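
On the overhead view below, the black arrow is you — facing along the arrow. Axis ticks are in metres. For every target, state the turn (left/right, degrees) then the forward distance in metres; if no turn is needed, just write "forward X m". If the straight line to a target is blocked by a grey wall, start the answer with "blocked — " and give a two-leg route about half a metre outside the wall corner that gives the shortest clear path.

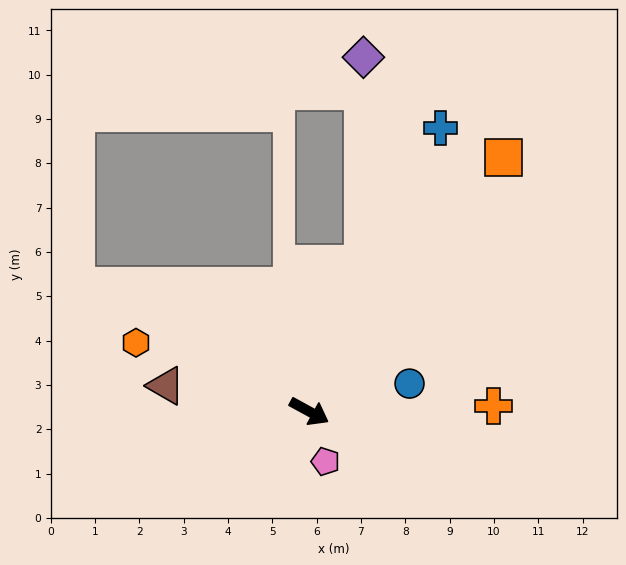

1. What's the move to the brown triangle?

turn right 162°, forward 3.3 m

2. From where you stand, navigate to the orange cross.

turn left 30°, forward 4.2 m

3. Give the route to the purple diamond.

blocked — turn left 99°, forward 3.5 m, then turn left 20°, forward 4.7 m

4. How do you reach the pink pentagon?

turn right 43°, forward 1.2 m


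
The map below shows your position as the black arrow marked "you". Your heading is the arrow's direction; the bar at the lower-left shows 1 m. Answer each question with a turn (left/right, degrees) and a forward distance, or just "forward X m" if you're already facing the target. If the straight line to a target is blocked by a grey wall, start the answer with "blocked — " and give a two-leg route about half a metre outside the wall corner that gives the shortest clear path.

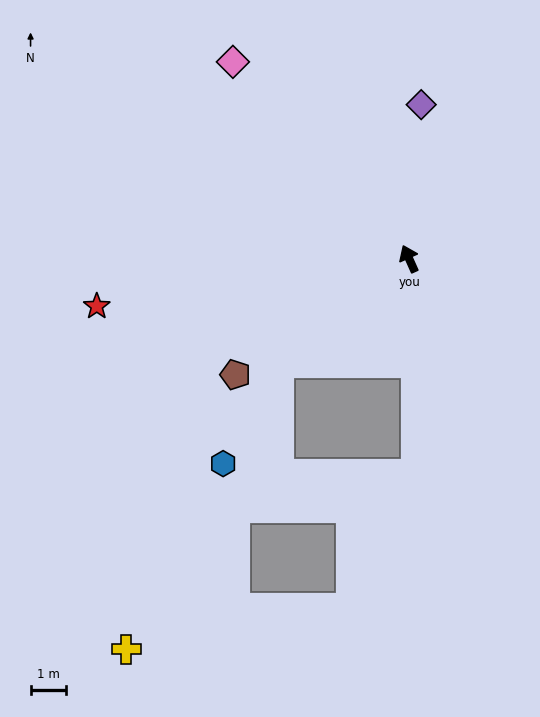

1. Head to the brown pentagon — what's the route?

turn left 100°, forward 6.0 m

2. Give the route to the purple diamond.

turn right 29°, forward 4.4 m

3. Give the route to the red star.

turn left 75°, forward 9.0 m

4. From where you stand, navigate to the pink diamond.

turn left 18°, forward 7.5 m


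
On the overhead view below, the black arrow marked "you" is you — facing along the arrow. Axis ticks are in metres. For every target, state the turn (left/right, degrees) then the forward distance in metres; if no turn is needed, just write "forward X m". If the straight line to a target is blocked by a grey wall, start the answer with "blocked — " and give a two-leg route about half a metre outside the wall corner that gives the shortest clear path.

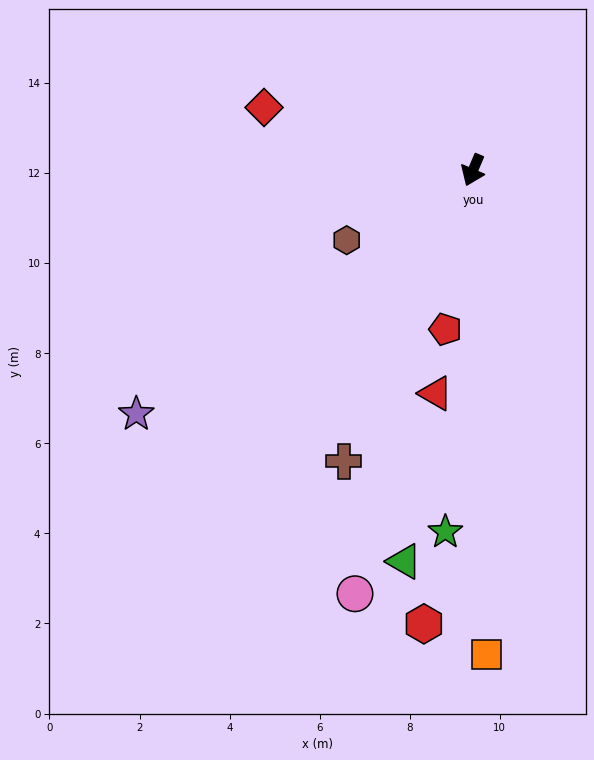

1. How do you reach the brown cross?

forward 7.1 m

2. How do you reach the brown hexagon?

turn right 38°, forward 3.2 m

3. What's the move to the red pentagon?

turn left 13°, forward 3.6 m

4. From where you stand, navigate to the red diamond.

turn right 84°, forward 4.8 m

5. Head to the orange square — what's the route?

turn left 25°, forward 10.8 m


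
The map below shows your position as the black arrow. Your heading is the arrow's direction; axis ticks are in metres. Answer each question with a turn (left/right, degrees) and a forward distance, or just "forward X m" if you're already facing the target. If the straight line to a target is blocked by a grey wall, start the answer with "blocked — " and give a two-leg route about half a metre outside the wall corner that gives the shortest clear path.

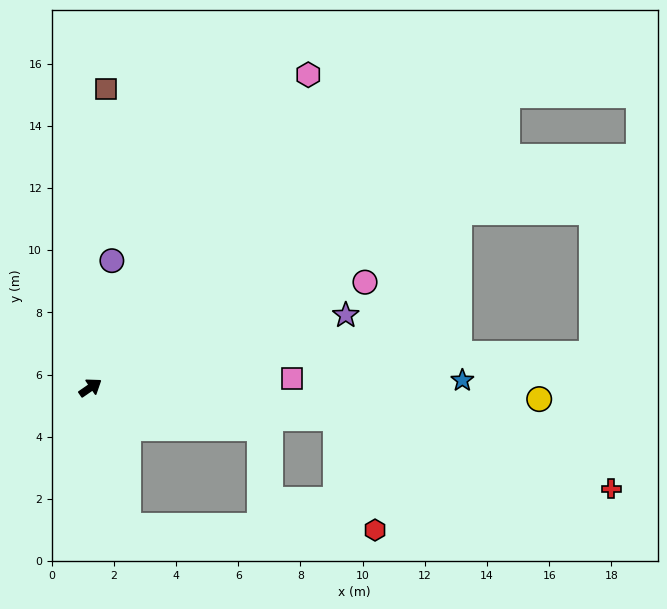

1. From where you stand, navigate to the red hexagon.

blocked — turn right 109°, forward 4.6 m, then turn left 73°, forward 7.9 m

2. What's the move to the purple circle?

turn left 46°, forward 4.1 m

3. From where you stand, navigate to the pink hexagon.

turn left 21°, forward 12.3 m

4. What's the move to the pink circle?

turn right 14°, forward 9.5 m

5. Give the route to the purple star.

turn right 19°, forward 8.5 m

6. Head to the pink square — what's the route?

turn right 32°, forward 6.5 m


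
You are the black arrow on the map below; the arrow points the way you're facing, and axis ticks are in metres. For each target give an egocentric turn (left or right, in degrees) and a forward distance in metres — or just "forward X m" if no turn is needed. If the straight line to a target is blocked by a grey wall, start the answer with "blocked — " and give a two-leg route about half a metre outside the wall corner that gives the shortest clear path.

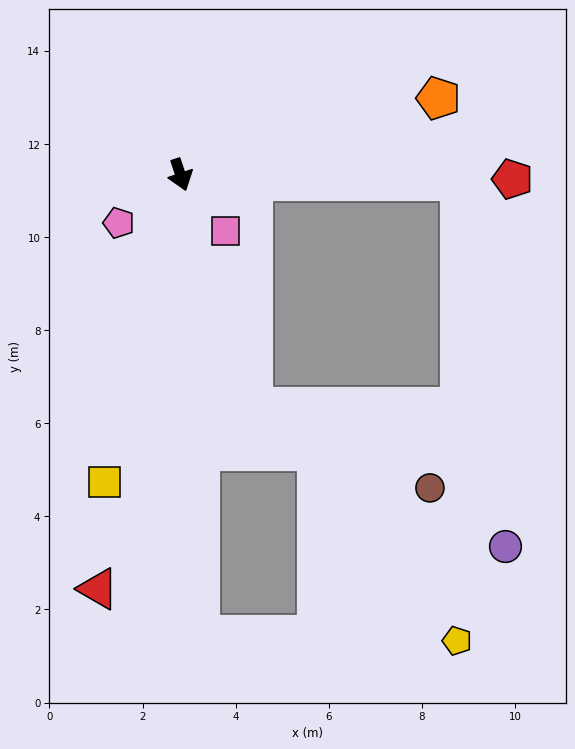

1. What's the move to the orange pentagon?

turn left 88°, forward 5.8 m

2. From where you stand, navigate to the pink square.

turn left 20°, forward 1.5 m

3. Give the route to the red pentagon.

turn left 71°, forward 7.1 m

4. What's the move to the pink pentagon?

turn right 70°, forward 1.7 m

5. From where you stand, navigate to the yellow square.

turn right 32°, forward 6.8 m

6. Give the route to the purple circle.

blocked — turn left 70°, forward 6.0 m, then turn right 81°, forward 7.9 m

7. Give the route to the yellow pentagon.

blocked — turn left 70°, forward 6.0 m, then turn right 89°, forward 9.9 m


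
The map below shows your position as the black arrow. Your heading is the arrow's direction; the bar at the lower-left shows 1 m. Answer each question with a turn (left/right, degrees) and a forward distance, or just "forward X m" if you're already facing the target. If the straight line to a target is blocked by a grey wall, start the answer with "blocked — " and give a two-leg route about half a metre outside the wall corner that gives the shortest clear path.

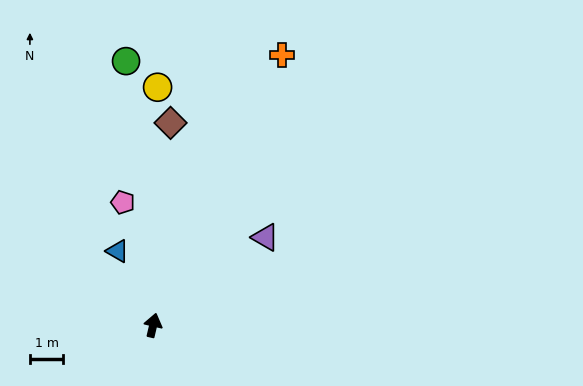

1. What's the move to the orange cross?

turn right 12°, forward 9.0 m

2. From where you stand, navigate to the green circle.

turn left 19°, forward 8.0 m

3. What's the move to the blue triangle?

turn left 39°, forward 2.5 m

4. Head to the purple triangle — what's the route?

turn right 39°, forward 4.3 m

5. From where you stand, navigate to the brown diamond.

turn left 8°, forward 6.1 m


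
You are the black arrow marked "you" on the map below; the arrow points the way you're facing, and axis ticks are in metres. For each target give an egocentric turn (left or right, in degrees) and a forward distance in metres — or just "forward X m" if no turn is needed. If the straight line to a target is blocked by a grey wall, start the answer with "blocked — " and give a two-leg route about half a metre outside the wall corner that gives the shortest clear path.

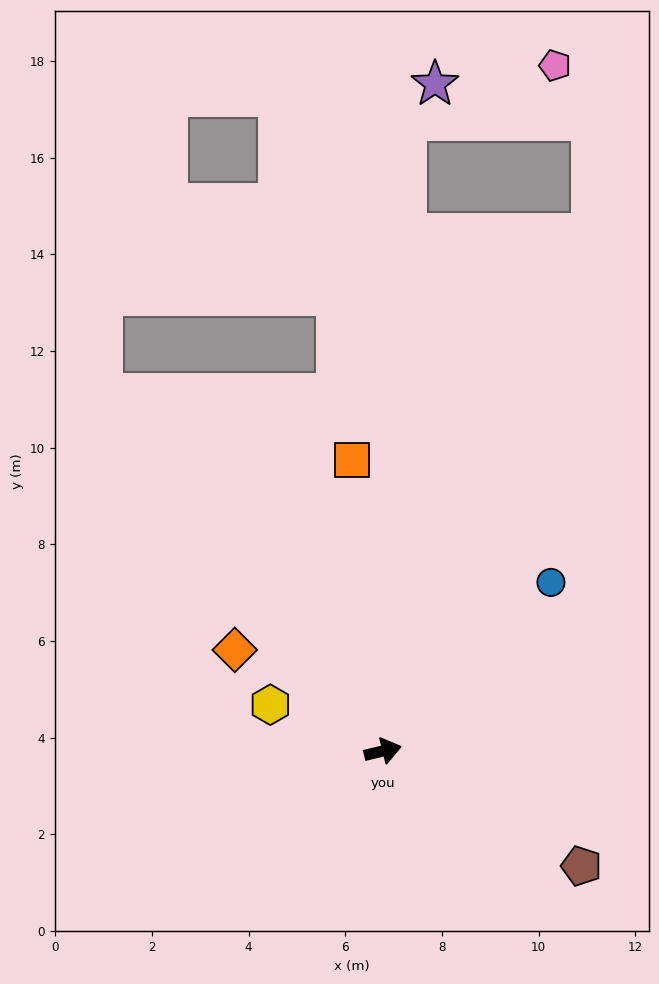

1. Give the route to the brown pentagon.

turn right 44°, forward 4.7 m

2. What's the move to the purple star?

blocked — turn left 74°, forward 13.1 m, then turn right 36°, forward 1.0 m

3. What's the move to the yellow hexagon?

turn left 144°, forward 2.5 m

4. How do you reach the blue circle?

turn left 32°, forward 4.9 m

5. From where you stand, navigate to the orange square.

turn left 82°, forward 6.1 m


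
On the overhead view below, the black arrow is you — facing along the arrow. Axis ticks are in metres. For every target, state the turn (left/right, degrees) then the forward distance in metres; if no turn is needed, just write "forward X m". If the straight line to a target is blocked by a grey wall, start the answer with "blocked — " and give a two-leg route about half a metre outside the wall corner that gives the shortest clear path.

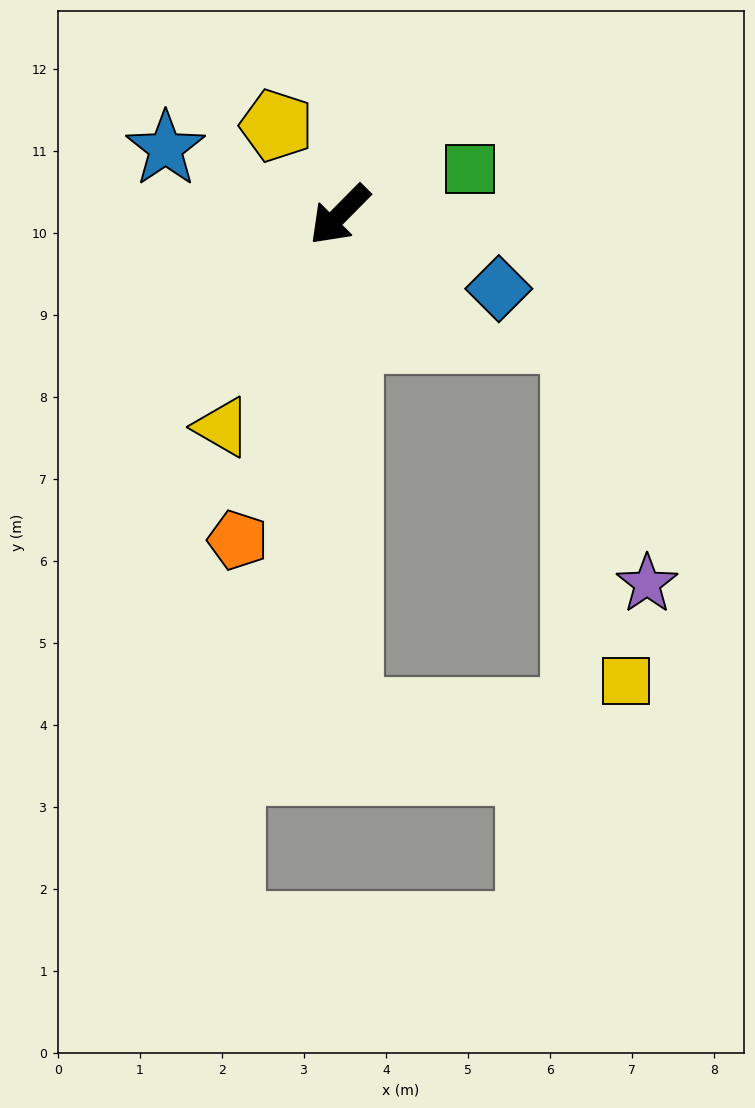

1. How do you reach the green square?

turn left 154°, forward 1.7 m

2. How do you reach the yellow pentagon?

turn right 100°, forward 1.3 m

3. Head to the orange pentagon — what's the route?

turn left 27°, forward 4.2 m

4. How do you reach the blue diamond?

turn left 110°, forward 2.1 m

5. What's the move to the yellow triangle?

turn left 16°, forward 3.0 m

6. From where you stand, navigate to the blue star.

turn right 66°, forward 2.3 m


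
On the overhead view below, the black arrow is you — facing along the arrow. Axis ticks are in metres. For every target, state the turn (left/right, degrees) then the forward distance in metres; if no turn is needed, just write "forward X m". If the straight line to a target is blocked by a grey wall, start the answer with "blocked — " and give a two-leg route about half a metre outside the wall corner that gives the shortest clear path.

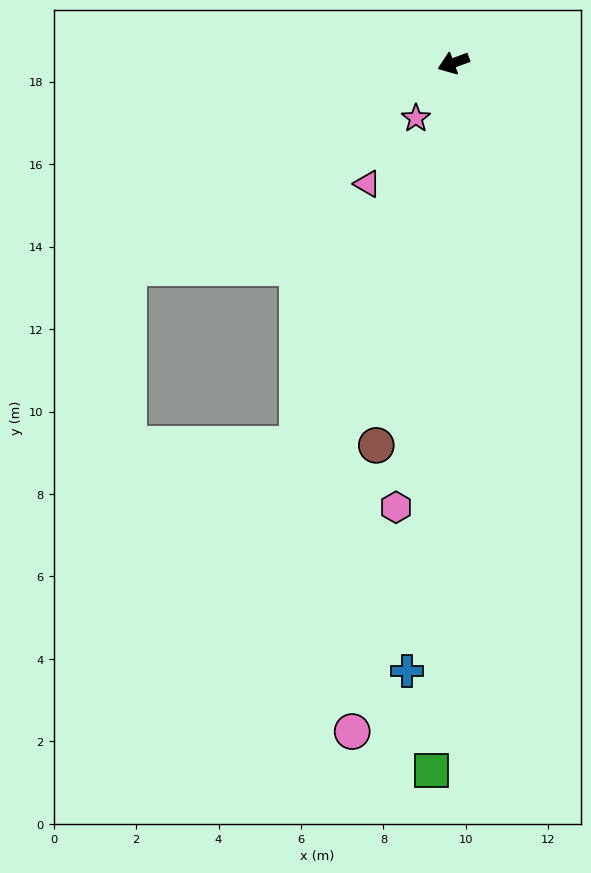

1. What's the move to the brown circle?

turn left 58°, forward 9.5 m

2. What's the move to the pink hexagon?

turn left 62°, forward 10.9 m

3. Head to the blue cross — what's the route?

turn left 65°, forward 14.8 m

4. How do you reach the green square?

turn left 68°, forward 17.2 m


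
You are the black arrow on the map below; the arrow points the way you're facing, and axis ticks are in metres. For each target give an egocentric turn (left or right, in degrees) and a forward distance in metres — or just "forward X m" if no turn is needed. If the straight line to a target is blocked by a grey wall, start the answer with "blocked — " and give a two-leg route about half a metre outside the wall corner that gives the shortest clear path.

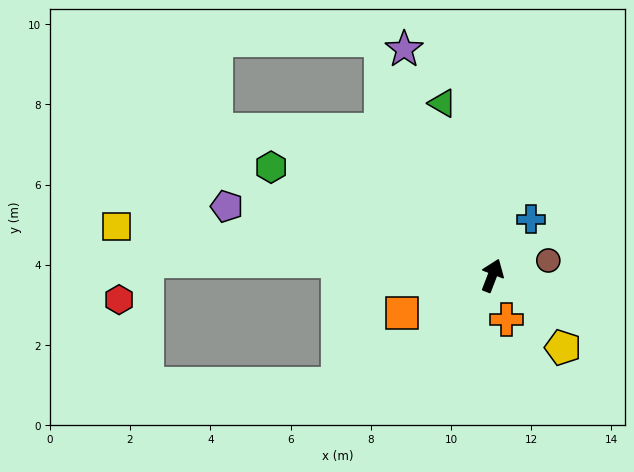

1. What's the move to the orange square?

turn left 134°, forward 2.4 m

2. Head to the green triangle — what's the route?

turn left 37°, forward 4.5 m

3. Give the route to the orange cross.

turn right 141°, forward 1.2 m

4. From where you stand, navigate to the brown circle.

turn right 54°, forward 1.4 m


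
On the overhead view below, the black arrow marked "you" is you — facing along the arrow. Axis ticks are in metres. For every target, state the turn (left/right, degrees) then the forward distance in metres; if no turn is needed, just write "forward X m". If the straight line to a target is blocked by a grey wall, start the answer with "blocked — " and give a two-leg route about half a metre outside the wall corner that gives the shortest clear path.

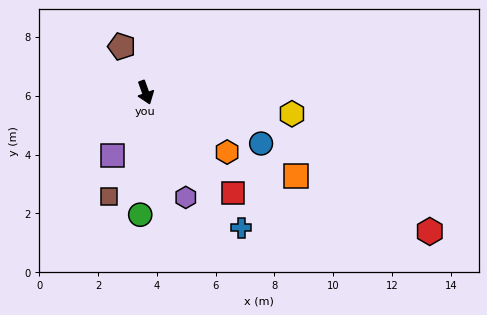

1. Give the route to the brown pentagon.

turn right 172°, forward 1.8 m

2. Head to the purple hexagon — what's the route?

forward 3.8 m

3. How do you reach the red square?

turn left 21°, forward 4.5 m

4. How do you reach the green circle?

turn right 22°, forward 4.2 m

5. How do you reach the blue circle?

turn left 46°, forward 4.3 m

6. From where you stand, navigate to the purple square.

turn right 47°, forward 2.4 m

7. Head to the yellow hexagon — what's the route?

turn left 62°, forward 5.0 m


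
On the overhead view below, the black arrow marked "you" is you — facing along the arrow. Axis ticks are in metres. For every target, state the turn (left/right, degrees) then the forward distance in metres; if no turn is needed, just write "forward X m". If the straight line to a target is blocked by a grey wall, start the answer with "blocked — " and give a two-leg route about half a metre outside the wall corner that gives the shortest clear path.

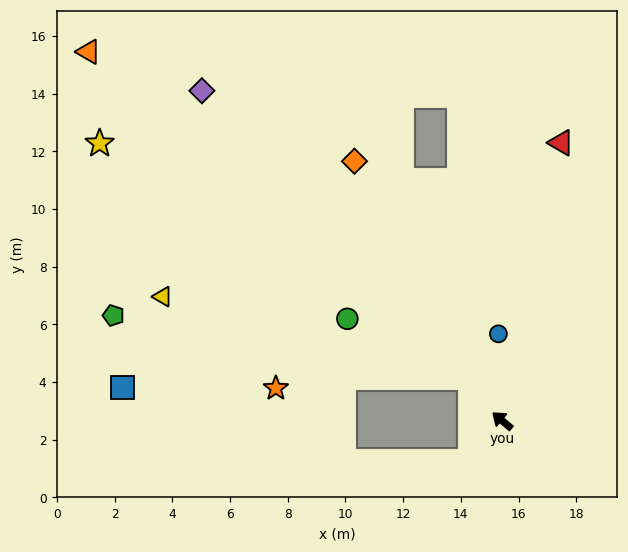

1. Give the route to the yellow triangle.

blocked — turn right 13°, forward 1.9 m, then turn left 38°, forward 11.0 m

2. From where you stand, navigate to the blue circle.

turn right 47°, forward 3.0 m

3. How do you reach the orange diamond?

turn right 20°, forward 10.4 m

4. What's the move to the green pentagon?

blocked — turn right 13°, forward 1.9 m, then turn left 43°, forward 12.5 m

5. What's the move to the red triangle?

turn right 62°, forward 9.9 m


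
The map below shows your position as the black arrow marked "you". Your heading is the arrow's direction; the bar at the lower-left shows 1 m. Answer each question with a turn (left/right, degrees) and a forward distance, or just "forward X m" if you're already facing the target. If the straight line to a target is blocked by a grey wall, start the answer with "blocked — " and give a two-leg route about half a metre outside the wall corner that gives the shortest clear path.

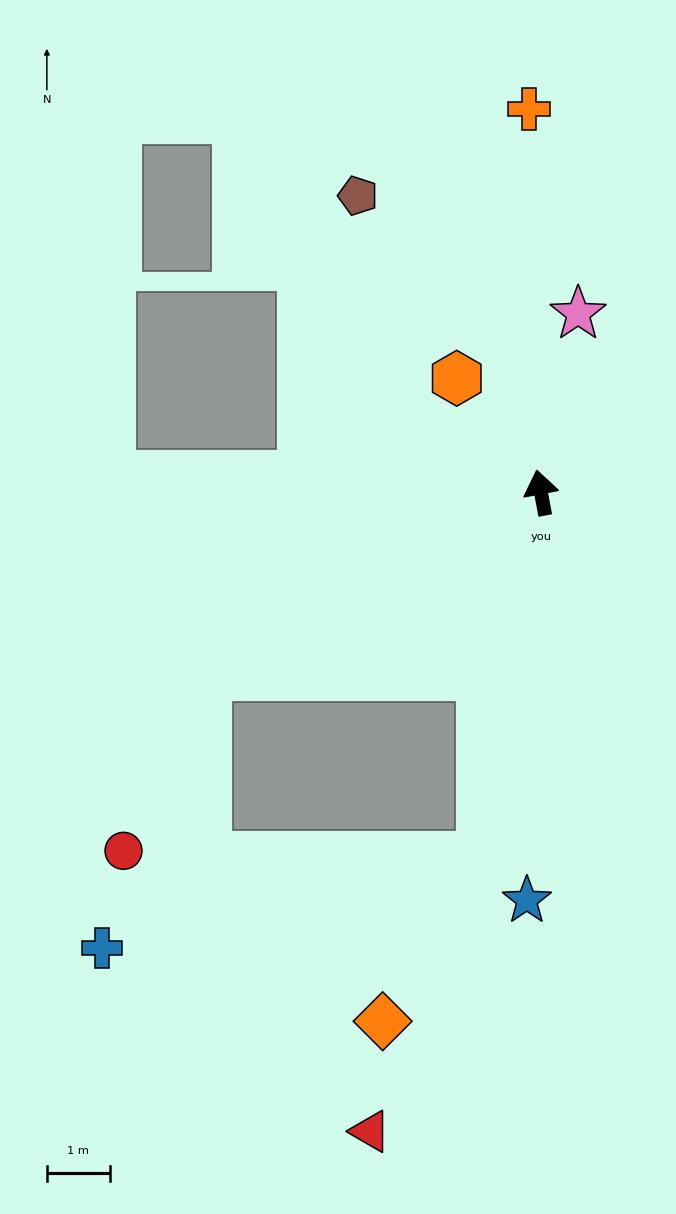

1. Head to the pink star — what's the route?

turn right 22°, forward 2.9 m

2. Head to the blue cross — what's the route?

blocked — turn left 160°, forward 5.9 m, then turn right 67°, forward 6.2 m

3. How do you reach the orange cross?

turn right 9°, forward 6.1 m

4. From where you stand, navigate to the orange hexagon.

turn left 26°, forward 2.3 m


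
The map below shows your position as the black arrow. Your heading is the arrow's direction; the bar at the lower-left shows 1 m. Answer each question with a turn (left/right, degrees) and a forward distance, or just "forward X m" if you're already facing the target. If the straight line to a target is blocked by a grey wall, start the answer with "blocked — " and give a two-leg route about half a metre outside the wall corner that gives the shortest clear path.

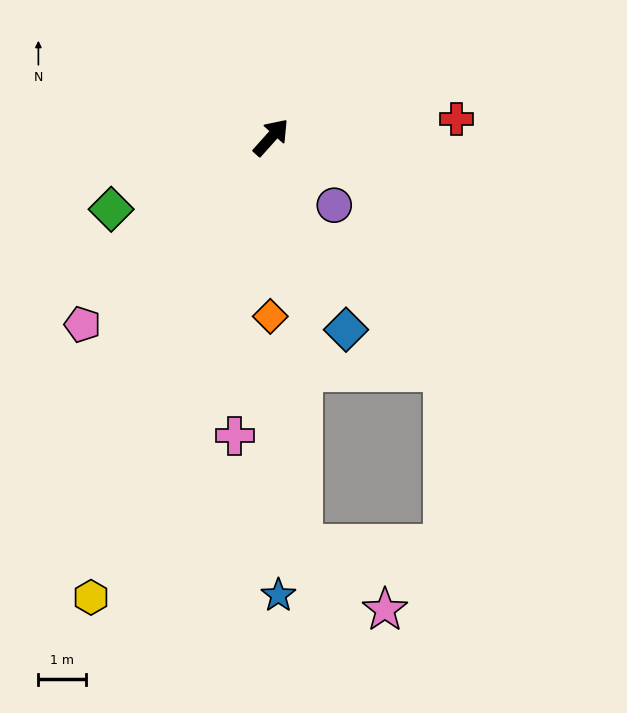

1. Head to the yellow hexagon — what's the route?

turn right 160°, forward 10.5 m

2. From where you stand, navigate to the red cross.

turn right 43°, forward 3.9 m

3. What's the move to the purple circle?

turn right 95°, forward 2.0 m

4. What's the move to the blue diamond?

turn right 117°, forward 4.4 m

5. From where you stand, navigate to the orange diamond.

turn right 138°, forward 3.8 m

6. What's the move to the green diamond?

turn left 156°, forward 3.7 m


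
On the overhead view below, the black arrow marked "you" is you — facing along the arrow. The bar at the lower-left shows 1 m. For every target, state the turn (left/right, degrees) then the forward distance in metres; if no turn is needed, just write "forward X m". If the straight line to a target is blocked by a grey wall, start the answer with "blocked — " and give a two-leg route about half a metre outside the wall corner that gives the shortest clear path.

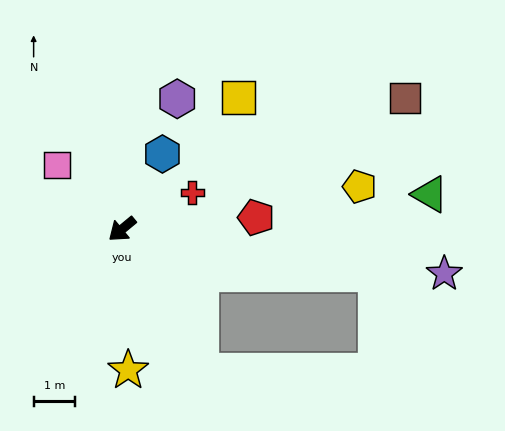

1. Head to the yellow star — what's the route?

turn left 53°, forward 3.4 m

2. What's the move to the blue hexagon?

turn right 158°, forward 2.1 m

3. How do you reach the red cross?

turn left 168°, forward 1.9 m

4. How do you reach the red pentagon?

turn left 145°, forward 3.3 m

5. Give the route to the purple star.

turn left 133°, forward 7.9 m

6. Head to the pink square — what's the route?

turn right 84°, forward 2.2 m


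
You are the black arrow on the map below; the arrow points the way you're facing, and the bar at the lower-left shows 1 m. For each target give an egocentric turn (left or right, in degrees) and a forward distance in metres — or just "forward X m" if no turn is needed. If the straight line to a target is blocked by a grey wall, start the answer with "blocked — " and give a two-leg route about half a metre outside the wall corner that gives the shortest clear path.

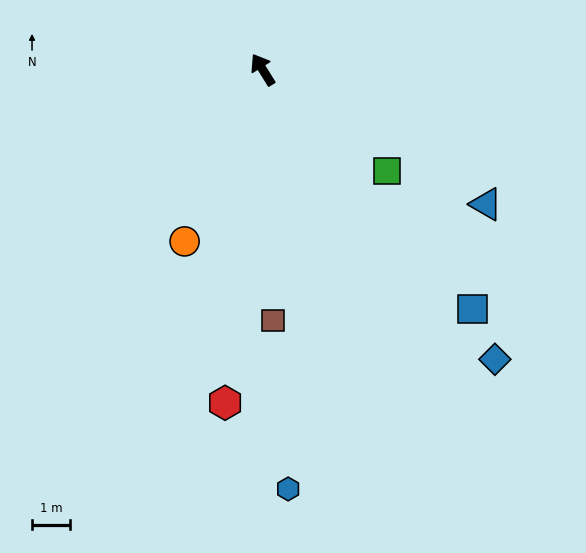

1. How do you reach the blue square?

turn right 171°, forward 8.4 m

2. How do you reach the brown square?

turn left 150°, forward 6.6 m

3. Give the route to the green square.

turn right 161°, forward 4.3 m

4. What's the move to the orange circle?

turn left 124°, forward 5.0 m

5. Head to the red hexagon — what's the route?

turn left 142°, forward 8.9 m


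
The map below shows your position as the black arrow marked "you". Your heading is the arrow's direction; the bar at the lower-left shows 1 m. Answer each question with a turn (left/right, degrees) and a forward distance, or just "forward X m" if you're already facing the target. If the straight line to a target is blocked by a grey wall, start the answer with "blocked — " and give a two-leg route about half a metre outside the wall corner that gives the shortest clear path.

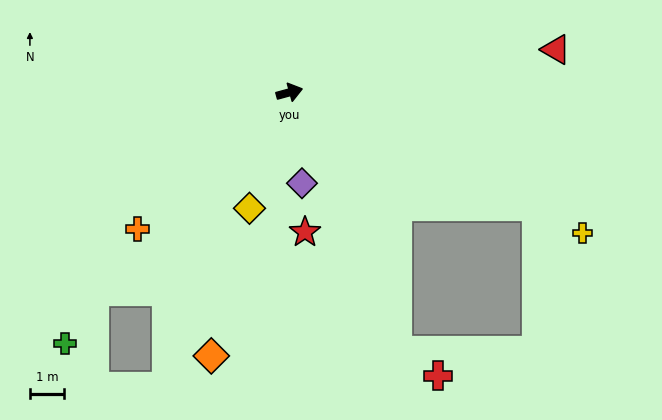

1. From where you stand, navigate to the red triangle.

turn right 6°, forward 7.8 m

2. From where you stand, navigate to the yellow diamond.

turn right 124°, forward 3.6 m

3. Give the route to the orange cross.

turn right 153°, forward 5.9 m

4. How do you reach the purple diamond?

turn right 97°, forward 2.7 m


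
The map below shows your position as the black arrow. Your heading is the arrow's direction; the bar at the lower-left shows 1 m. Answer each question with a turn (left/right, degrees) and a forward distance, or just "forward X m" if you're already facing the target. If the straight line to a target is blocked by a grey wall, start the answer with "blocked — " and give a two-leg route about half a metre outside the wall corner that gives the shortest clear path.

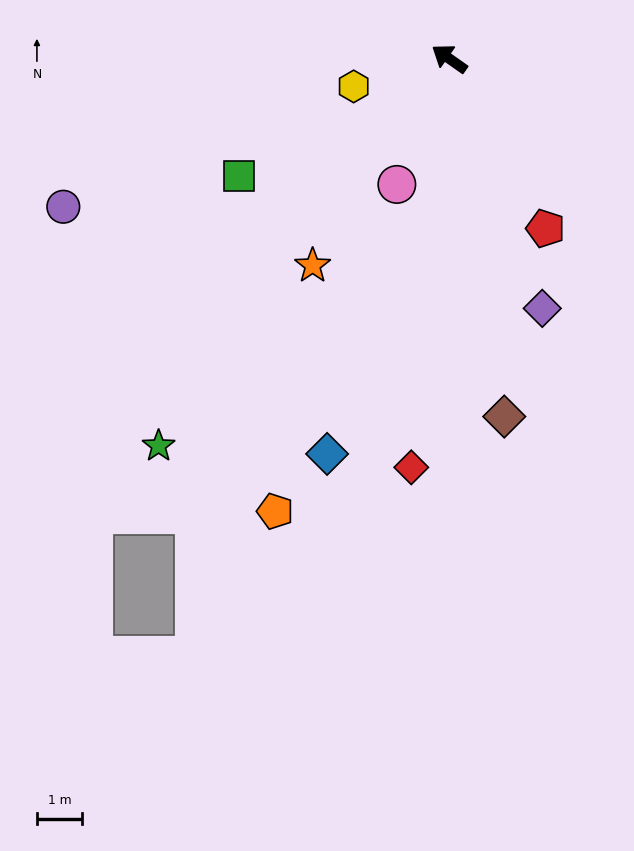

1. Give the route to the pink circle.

turn left 102°, forward 3.0 m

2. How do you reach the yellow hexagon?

turn left 51°, forward 2.2 m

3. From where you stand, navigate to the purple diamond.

turn left 146°, forward 5.9 m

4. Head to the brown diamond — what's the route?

turn left 134°, forward 8.0 m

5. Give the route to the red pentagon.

turn left 155°, forward 4.3 m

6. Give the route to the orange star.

turn left 92°, forward 5.5 m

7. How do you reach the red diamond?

turn left 120°, forward 9.1 m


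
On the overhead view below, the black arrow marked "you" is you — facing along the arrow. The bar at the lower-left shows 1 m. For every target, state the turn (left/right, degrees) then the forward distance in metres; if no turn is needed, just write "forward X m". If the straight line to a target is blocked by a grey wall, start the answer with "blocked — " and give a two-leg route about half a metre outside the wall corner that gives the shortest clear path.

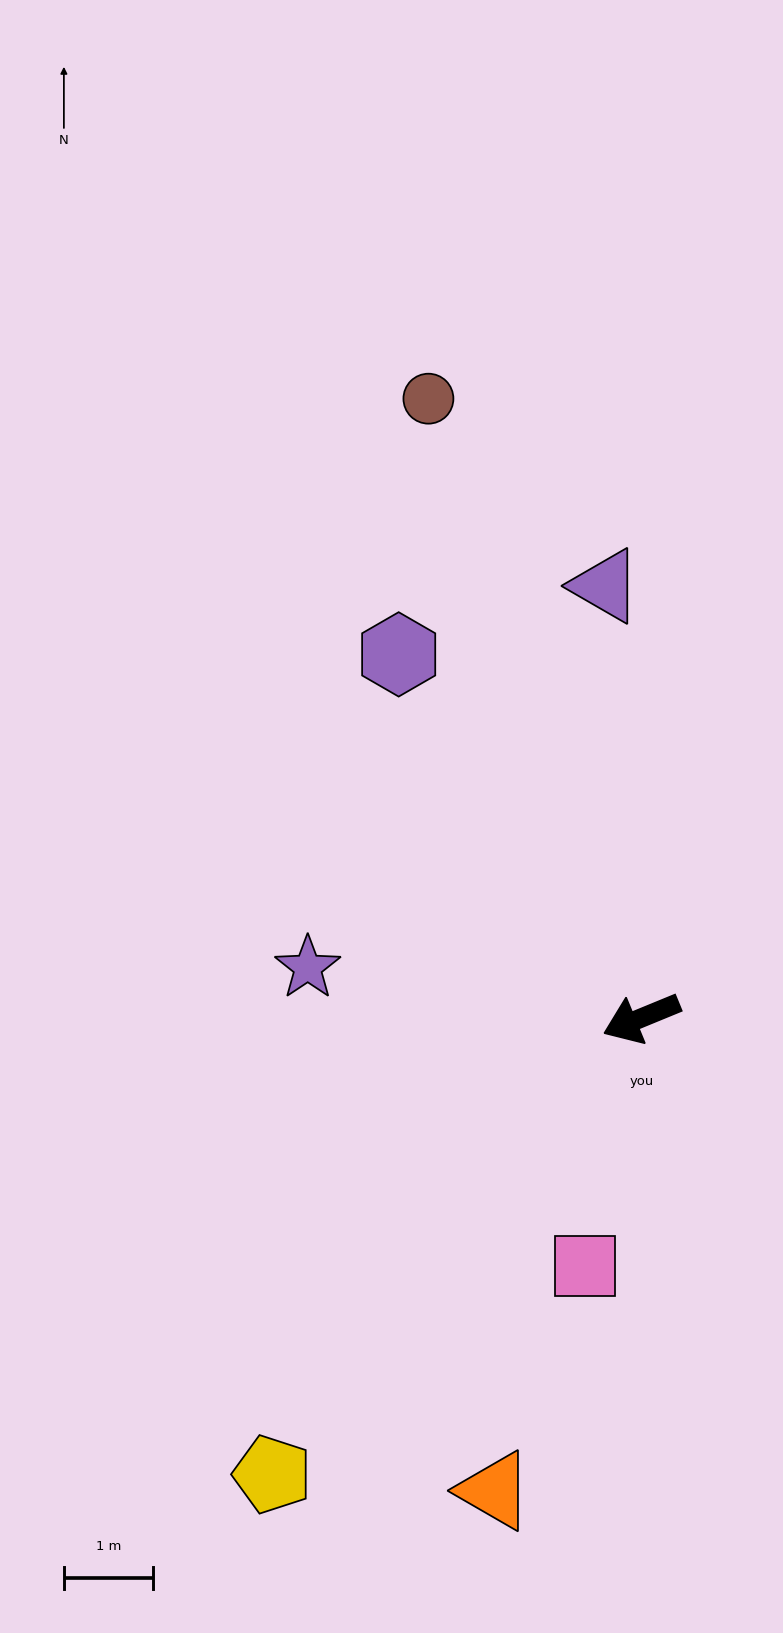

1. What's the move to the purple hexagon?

turn right 79°, forward 4.9 m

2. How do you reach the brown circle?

turn right 93°, forward 7.4 m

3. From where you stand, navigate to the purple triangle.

turn right 108°, forward 4.9 m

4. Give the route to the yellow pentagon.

turn left 29°, forward 6.6 m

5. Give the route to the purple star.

turn right 31°, forward 3.8 m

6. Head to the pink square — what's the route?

turn left 55°, forward 2.9 m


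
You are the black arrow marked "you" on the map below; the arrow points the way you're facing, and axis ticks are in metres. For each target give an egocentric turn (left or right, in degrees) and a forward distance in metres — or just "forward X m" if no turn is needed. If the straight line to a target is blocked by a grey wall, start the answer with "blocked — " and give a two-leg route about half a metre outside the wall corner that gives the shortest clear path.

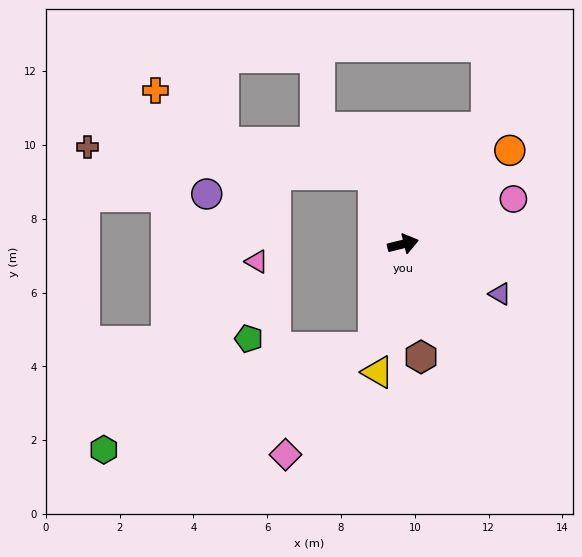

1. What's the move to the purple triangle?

turn right 41°, forward 3.0 m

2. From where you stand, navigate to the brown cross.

blocked — turn left 99°, forward 2.0 m, then turn left 62°, forward 7.8 m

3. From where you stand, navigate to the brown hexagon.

turn right 95°, forward 3.1 m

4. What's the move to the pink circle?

turn left 8°, forward 3.2 m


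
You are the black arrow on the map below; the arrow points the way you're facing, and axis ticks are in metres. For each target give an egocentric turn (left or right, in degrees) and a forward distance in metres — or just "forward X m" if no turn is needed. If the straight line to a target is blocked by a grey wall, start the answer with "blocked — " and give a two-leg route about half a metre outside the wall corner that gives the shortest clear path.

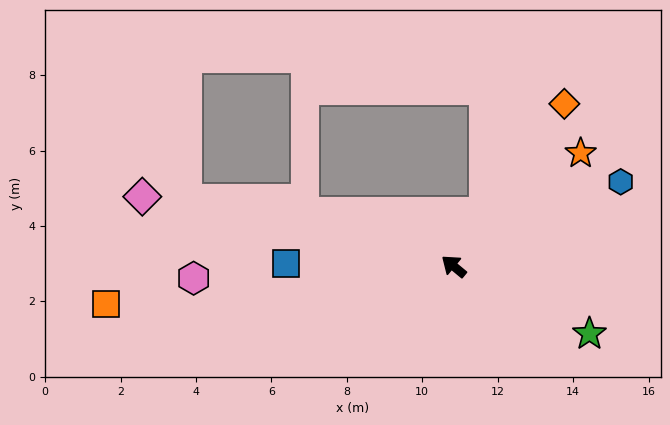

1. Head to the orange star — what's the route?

turn right 99°, forward 4.5 m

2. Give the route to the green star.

turn right 167°, forward 4.0 m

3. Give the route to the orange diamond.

turn right 85°, forward 5.2 m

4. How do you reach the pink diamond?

turn left 27°, forward 8.5 m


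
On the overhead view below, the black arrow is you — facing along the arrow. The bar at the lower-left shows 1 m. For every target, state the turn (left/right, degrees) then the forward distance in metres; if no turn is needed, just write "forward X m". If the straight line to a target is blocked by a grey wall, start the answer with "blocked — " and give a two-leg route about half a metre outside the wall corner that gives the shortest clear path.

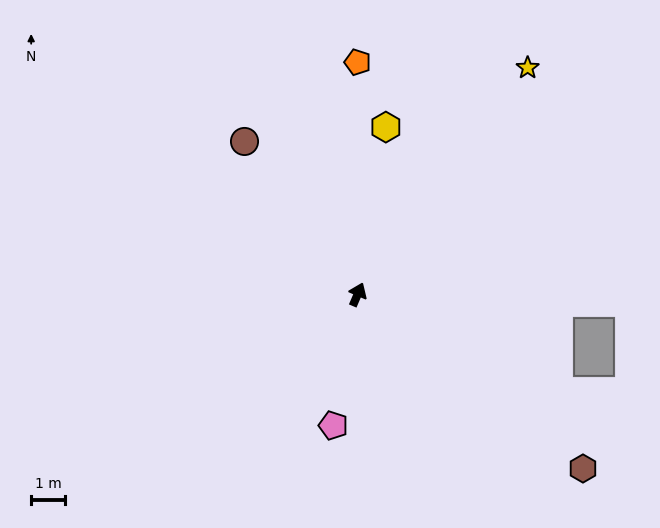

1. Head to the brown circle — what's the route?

turn left 60°, forward 5.7 m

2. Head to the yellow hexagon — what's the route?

turn left 14°, forward 5.1 m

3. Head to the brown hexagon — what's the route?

turn right 105°, forward 8.5 m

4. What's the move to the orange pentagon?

turn left 23°, forward 6.9 m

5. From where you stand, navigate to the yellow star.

turn right 14°, forward 8.5 m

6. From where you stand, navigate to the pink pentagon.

turn right 167°, forward 4.0 m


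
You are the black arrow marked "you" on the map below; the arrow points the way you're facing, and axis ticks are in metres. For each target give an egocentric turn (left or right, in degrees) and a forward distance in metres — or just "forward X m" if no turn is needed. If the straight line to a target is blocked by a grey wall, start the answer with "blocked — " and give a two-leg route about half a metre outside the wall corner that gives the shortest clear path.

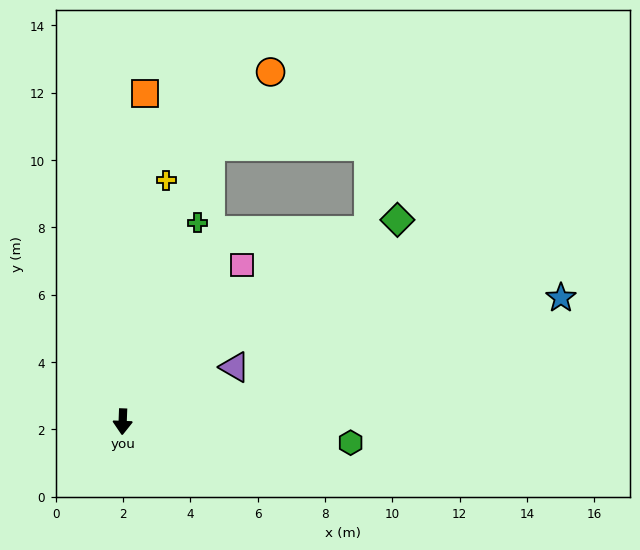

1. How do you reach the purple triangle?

turn left 118°, forward 3.7 m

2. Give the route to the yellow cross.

turn left 172°, forward 7.3 m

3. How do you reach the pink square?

turn left 145°, forward 5.8 m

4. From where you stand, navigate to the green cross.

turn left 162°, forward 6.3 m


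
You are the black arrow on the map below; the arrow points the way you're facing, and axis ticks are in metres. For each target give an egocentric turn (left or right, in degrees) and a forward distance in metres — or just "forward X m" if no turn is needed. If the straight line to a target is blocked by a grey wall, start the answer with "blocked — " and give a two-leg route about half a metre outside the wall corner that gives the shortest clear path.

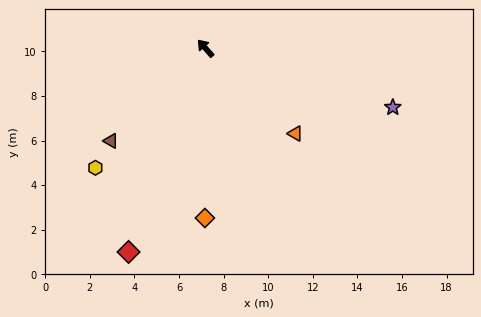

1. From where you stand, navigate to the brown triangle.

turn left 93°, forward 5.9 m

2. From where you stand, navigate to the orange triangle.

turn right 175°, forward 5.6 m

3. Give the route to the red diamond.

turn left 118°, forward 9.8 m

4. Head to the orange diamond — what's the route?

turn left 139°, forward 7.6 m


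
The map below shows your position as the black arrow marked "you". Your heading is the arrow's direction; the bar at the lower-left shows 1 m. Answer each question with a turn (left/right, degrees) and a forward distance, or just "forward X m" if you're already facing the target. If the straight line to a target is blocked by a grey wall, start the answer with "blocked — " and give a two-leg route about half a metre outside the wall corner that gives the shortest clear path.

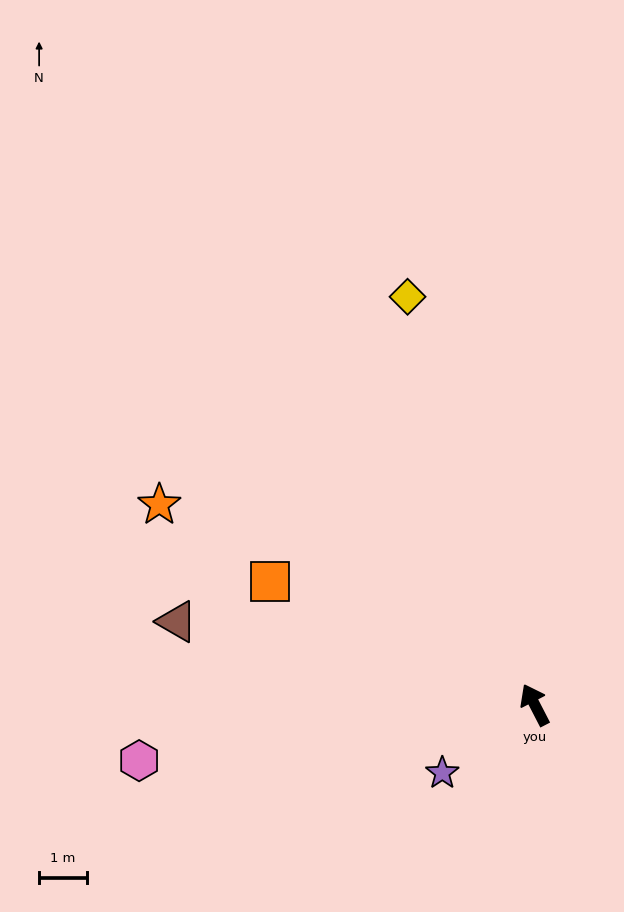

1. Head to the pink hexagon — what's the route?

turn left 71°, forward 8.4 m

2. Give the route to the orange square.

turn left 38°, forward 6.1 m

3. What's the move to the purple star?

turn left 99°, forward 2.4 m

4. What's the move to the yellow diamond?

turn right 10°, forward 9.0 m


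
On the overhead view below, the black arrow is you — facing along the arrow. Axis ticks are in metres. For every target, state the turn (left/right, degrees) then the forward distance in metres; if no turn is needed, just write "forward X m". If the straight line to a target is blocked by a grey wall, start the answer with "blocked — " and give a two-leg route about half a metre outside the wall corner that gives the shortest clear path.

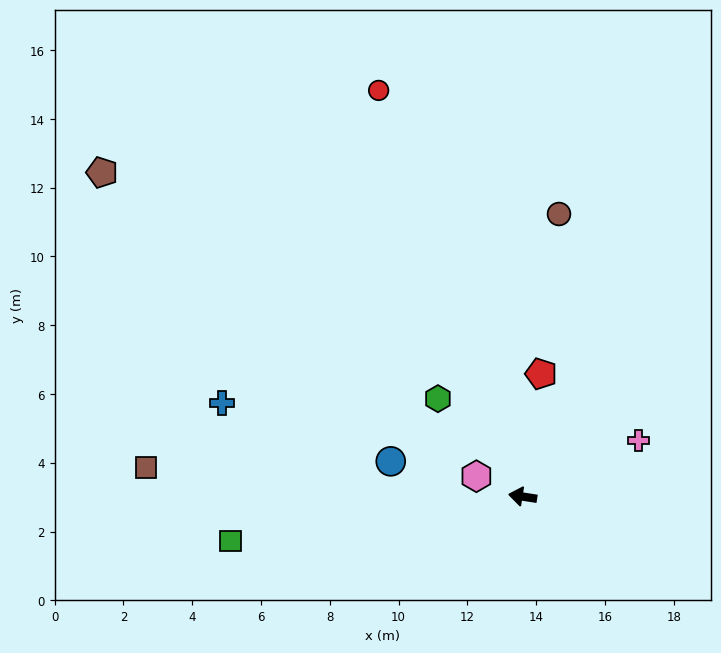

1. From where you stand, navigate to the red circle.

turn right 62°, forward 12.5 m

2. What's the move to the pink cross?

turn right 145°, forward 3.7 m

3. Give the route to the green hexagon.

turn right 40°, forward 3.8 m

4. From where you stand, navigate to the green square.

turn left 18°, forward 8.6 m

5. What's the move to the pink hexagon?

turn right 15°, forward 1.5 m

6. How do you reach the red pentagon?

turn right 90°, forward 3.6 m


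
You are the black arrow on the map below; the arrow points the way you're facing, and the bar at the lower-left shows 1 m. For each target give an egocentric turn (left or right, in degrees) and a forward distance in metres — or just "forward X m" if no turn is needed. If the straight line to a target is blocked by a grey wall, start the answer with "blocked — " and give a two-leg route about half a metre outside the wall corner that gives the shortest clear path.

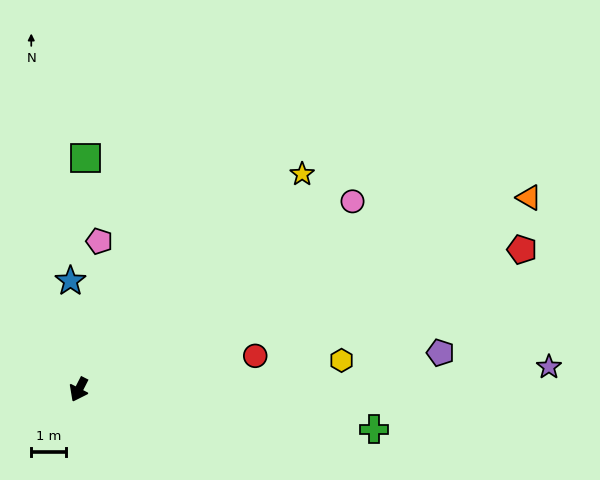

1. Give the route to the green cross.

turn left 109°, forward 8.6 m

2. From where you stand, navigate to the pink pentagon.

turn right 161°, forward 4.3 m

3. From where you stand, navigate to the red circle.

turn left 128°, forward 5.2 m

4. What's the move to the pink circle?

turn left 151°, forward 9.6 m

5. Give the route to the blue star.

turn right 149°, forward 3.1 m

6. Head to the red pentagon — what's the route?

turn left 134°, forward 13.4 m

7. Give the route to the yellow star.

turn left 161°, forward 9.0 m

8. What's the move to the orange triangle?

turn left 140°, forward 14.1 m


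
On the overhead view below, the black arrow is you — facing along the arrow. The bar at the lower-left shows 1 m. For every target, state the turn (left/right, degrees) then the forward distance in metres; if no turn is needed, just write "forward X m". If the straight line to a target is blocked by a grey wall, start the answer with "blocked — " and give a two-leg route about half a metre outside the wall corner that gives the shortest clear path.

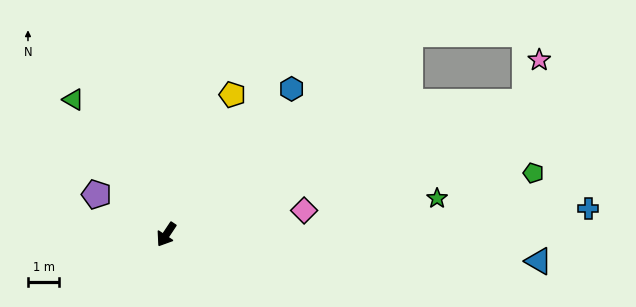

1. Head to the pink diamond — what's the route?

turn left 134°, forward 4.5 m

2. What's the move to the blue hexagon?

turn left 173°, forward 6.2 m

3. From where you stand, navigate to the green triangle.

turn right 112°, forward 5.2 m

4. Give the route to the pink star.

blocked — turn left 144°, forward 12.3 m, then turn left 51°, forward 1.4 m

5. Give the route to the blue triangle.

turn left 120°, forward 11.9 m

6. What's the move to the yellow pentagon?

turn right 172°, forward 5.0 m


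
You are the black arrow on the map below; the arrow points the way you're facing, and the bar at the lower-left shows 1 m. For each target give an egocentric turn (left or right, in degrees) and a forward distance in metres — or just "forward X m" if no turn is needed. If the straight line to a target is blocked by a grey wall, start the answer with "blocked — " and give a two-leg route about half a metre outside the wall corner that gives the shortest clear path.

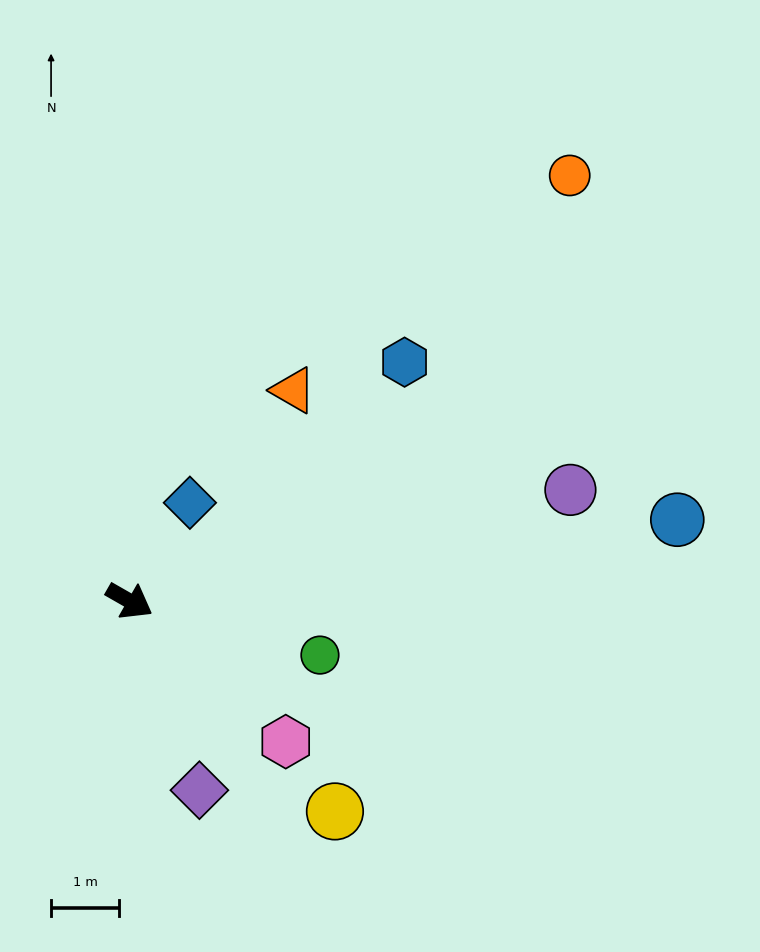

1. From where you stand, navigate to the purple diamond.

turn right 40°, forward 3.0 m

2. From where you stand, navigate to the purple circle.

turn left 44°, forward 6.7 m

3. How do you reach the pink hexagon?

turn right 12°, forward 3.1 m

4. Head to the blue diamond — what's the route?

turn left 88°, forward 1.7 m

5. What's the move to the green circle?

turn left 14°, forward 2.9 m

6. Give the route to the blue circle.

turn left 38°, forward 8.1 m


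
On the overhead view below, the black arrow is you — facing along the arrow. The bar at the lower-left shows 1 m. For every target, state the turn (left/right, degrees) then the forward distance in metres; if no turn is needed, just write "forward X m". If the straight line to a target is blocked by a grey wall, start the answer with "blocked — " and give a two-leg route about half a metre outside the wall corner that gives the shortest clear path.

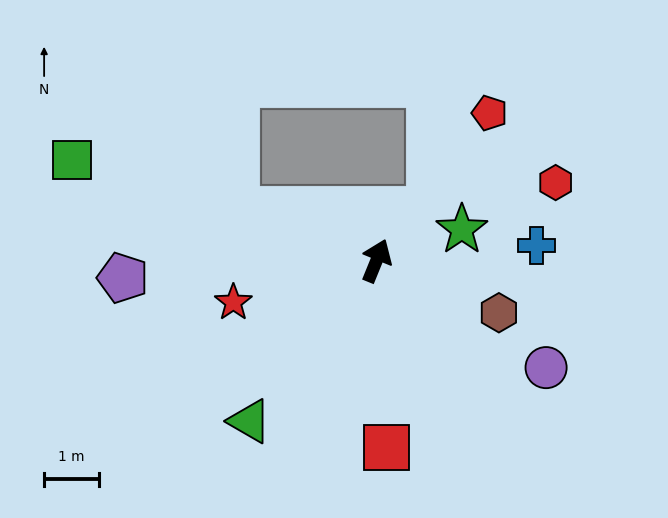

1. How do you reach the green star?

turn right 48°, forward 1.6 m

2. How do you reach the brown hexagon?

turn right 91°, forward 2.4 m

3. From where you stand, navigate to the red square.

turn right 155°, forward 3.4 m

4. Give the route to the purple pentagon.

turn left 116°, forward 4.6 m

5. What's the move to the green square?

turn left 94°, forward 5.8 m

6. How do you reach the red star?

turn left 128°, forward 2.7 m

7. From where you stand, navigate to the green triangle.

turn left 164°, forward 3.7 m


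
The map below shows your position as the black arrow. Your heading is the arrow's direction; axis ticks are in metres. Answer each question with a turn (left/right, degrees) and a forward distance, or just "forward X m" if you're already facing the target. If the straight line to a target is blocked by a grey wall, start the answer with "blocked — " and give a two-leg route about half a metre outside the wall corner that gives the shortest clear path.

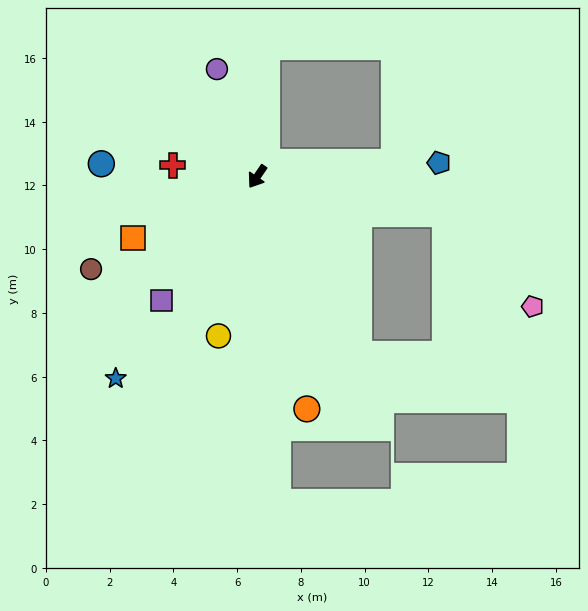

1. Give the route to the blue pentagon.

turn left 129°, forward 5.7 m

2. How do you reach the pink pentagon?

blocked — turn left 113°, forward 6.0 m, then turn right 35°, forward 4.0 m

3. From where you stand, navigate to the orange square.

turn right 29°, forward 4.3 m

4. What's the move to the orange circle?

turn left 46°, forward 7.5 m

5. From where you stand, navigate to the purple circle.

turn right 125°, forward 3.6 m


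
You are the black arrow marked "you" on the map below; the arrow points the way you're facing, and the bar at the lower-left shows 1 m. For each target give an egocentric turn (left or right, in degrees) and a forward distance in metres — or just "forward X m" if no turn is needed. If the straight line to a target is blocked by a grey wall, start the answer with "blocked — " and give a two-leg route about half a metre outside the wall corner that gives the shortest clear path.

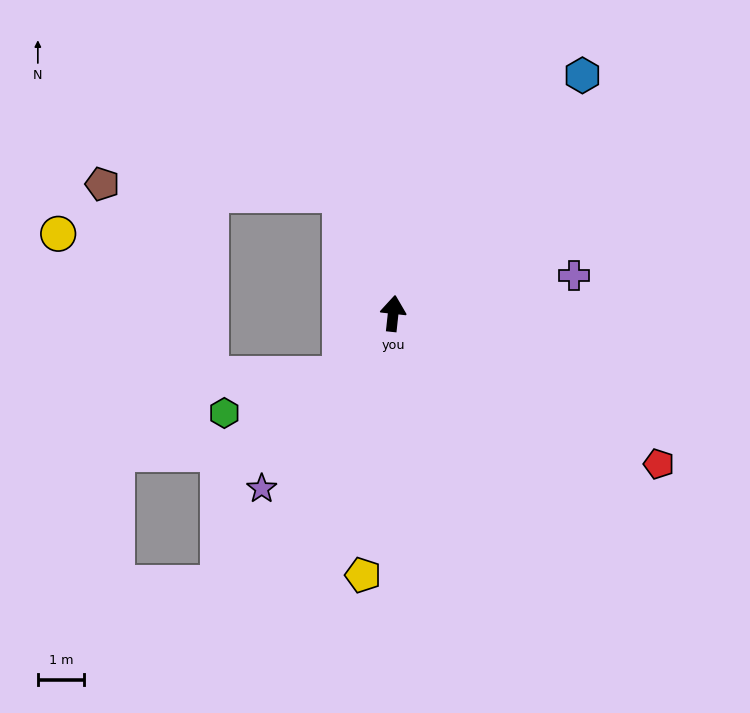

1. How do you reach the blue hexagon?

turn right 32°, forward 6.6 m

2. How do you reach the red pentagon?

turn right 113°, forward 6.6 m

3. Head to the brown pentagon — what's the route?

blocked — turn left 29°, forward 2.8 m, then turn left 65°, forward 5.2 m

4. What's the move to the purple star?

turn left 149°, forward 4.8 m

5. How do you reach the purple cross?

turn right 72°, forward 4.0 m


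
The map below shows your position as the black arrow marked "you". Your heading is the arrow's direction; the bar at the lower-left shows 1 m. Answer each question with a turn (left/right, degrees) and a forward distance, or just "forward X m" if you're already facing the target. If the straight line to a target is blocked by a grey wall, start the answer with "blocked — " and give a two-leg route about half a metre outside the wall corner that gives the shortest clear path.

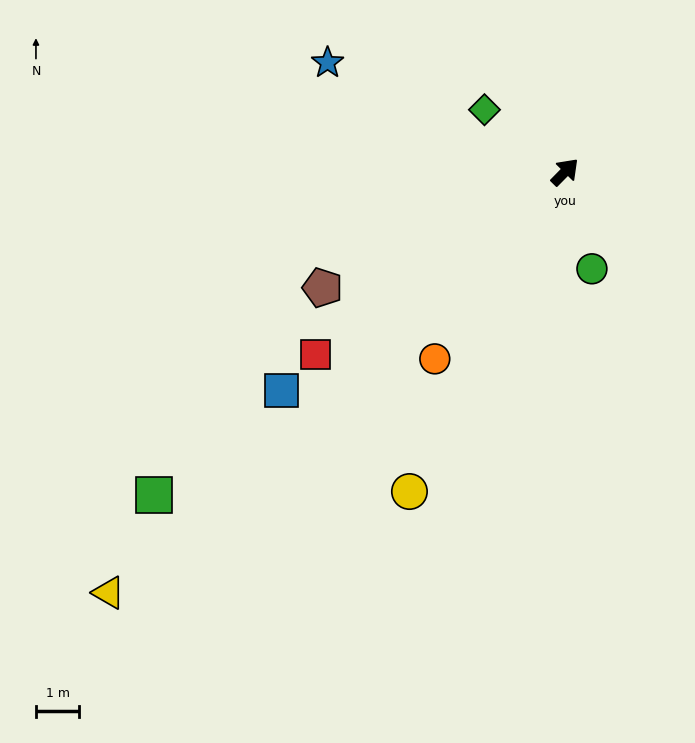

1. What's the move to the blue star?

turn left 110°, forward 6.1 m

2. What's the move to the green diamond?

turn left 97°, forward 2.4 m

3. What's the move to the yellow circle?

turn right 161°, forward 8.2 m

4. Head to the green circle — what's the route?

turn right 120°, forward 2.3 m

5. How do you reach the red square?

turn left 171°, forward 7.2 m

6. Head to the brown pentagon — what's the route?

turn left 160°, forward 6.2 m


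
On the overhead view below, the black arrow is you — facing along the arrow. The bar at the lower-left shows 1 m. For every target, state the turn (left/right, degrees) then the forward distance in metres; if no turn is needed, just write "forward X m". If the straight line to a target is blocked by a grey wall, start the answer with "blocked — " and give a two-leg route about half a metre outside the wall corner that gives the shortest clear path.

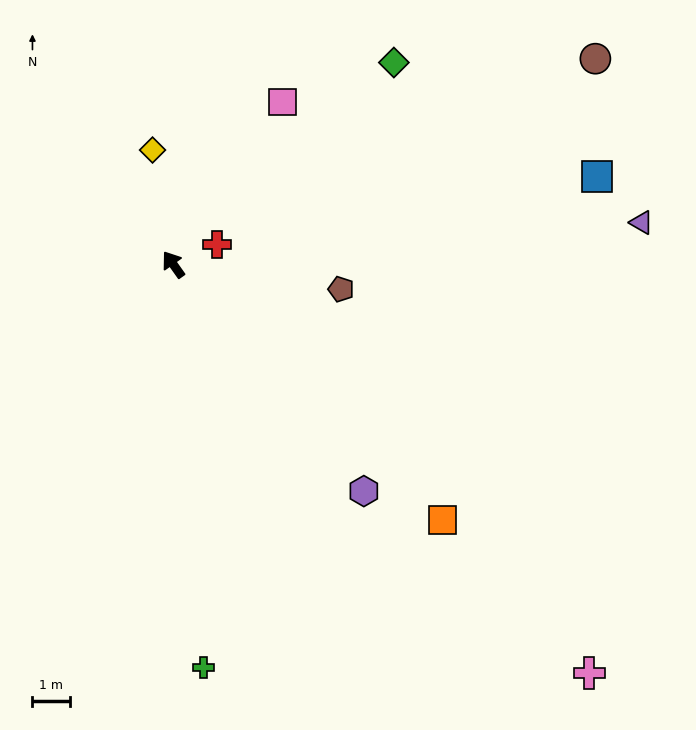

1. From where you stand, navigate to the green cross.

turn left 149°, forward 10.8 m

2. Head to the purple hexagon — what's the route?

turn right 175°, forward 7.9 m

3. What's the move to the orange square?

turn right 169°, forward 9.9 m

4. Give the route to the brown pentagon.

turn right 134°, forward 4.5 m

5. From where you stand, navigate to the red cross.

turn right 101°, forward 1.3 m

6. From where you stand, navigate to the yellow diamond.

turn right 25°, forward 3.1 m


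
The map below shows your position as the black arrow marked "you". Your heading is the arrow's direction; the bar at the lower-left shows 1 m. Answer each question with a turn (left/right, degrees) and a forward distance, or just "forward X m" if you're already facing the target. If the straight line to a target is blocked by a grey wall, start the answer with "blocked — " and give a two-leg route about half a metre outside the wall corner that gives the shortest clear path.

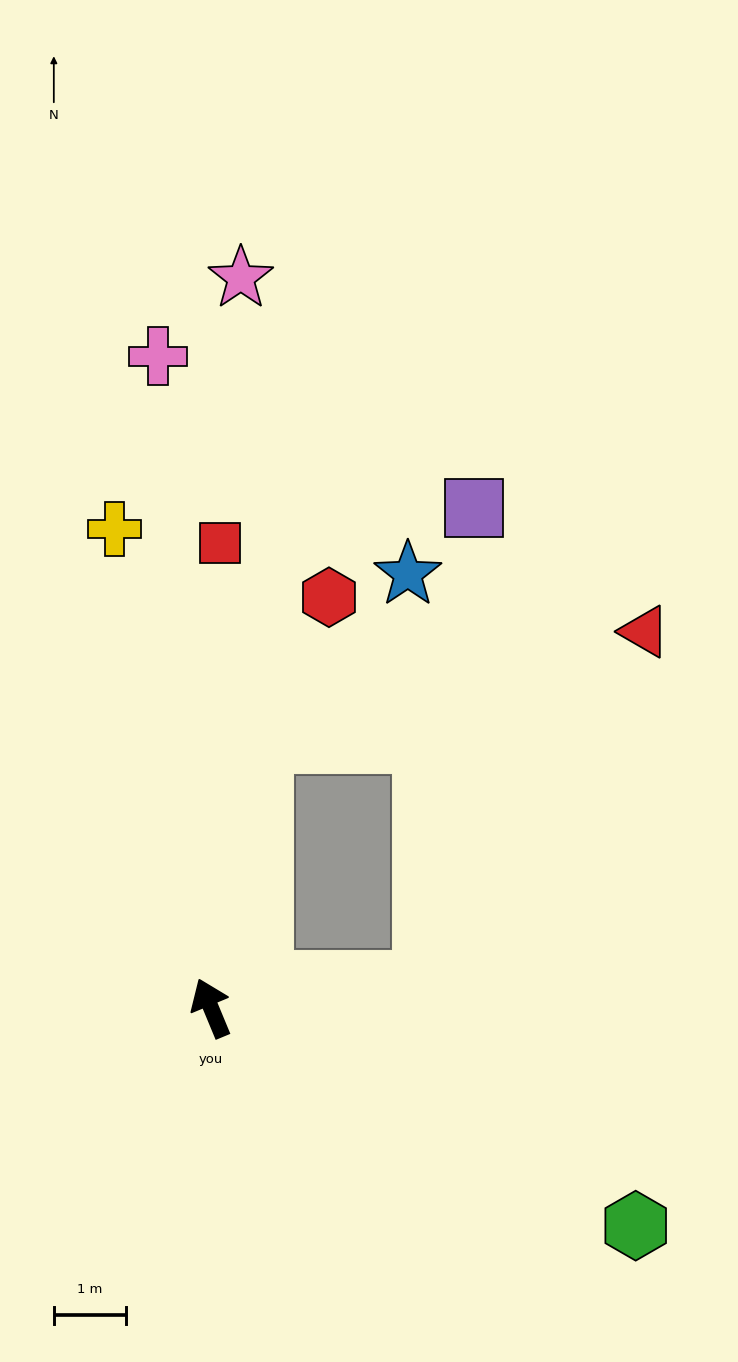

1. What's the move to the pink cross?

turn right 18°, forward 9.1 m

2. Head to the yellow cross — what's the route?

turn right 11°, forward 6.8 m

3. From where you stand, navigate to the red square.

turn right 24°, forward 6.4 m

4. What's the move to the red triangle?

blocked — turn right 105°, forward 3.0 m, then turn left 50°, forward 5.7 m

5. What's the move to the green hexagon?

turn right 140°, forward 6.6 m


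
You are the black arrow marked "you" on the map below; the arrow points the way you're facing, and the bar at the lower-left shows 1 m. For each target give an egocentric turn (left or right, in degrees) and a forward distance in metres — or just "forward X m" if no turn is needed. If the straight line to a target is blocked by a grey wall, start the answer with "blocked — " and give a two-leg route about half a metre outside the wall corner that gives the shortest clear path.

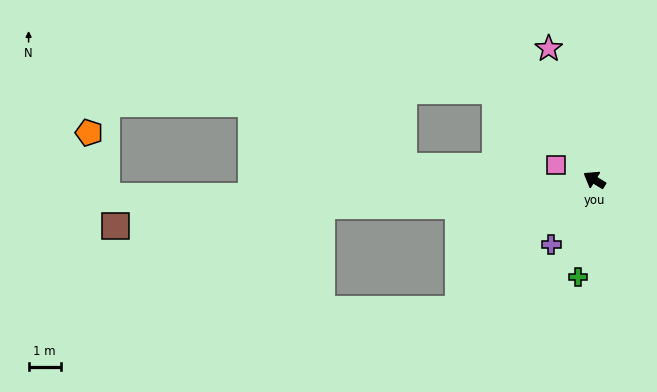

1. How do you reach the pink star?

turn right 39°, forward 4.3 m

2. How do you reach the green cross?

turn left 112°, forward 3.1 m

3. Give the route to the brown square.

turn left 37°, forward 15.0 m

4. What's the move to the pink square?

turn left 11°, forward 1.3 m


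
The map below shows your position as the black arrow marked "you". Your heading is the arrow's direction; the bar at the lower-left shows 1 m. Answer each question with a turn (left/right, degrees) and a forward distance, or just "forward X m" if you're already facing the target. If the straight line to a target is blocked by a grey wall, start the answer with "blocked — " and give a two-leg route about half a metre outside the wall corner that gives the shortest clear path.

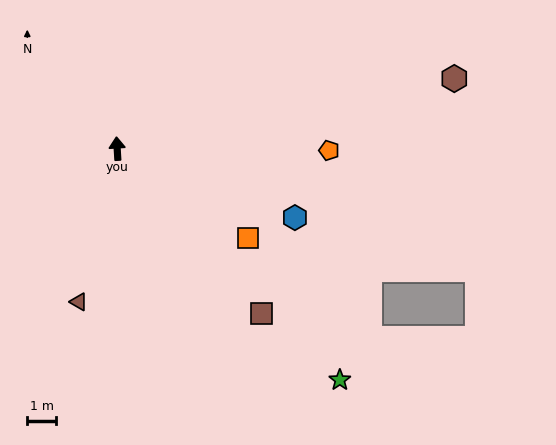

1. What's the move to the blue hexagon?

turn right 115°, forward 6.6 m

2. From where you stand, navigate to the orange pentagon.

turn right 94°, forward 7.3 m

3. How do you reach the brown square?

turn right 142°, forward 7.6 m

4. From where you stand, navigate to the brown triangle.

turn left 162°, forward 5.5 m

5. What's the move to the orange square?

turn right 128°, forward 5.5 m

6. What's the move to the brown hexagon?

turn right 82°, forward 11.9 m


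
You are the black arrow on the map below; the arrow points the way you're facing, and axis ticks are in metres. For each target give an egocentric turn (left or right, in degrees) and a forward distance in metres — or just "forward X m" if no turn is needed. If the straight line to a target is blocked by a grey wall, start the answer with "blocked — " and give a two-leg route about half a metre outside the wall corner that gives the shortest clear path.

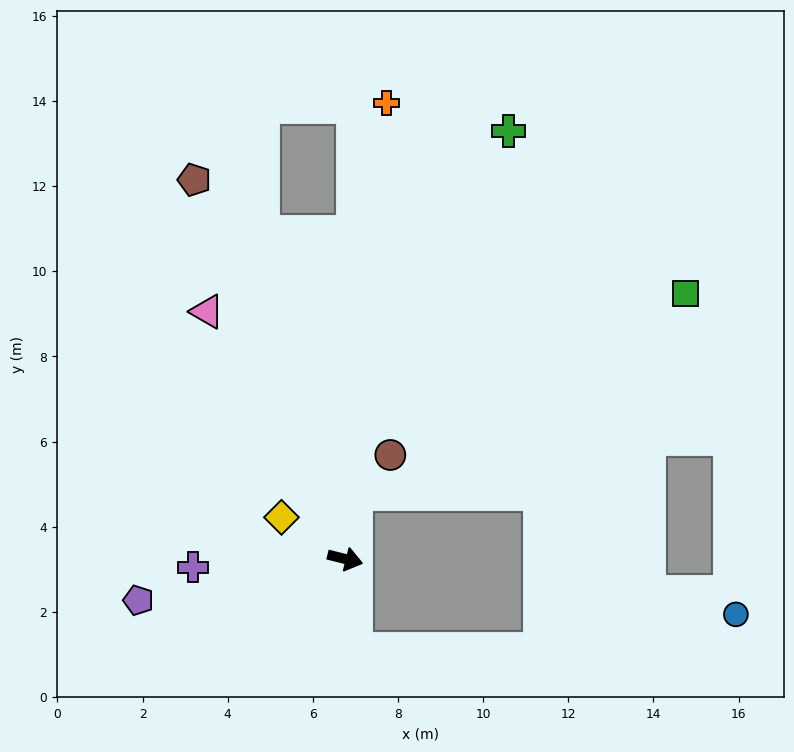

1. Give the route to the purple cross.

turn right 163°, forward 3.6 m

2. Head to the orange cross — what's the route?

turn left 99°, forward 10.8 m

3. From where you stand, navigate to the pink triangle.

turn left 133°, forward 6.7 m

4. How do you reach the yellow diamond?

turn left 161°, forward 1.8 m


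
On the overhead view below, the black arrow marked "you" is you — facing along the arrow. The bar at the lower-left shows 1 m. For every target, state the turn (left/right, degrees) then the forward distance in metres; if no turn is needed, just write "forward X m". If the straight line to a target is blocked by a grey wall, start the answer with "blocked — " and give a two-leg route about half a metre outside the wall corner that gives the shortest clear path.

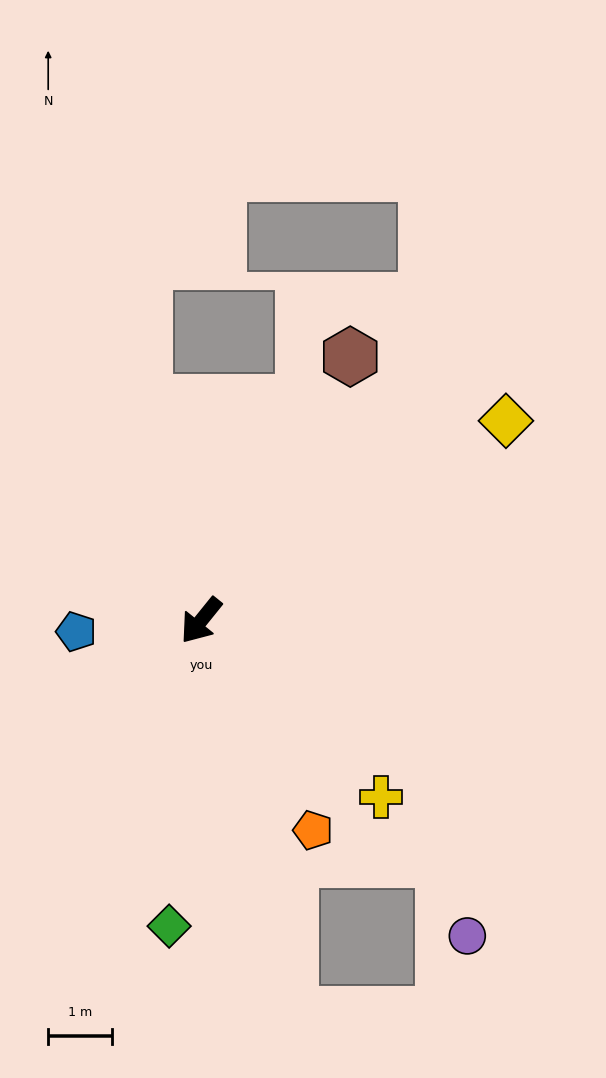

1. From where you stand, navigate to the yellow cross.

turn left 84°, forward 4.0 m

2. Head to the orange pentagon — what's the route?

turn left 67°, forward 3.7 m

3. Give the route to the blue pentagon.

turn right 46°, forward 2.0 m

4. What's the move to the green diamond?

turn left 33°, forward 4.8 m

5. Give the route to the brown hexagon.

turn right 171°, forward 4.8 m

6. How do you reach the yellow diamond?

turn left 162°, forward 5.7 m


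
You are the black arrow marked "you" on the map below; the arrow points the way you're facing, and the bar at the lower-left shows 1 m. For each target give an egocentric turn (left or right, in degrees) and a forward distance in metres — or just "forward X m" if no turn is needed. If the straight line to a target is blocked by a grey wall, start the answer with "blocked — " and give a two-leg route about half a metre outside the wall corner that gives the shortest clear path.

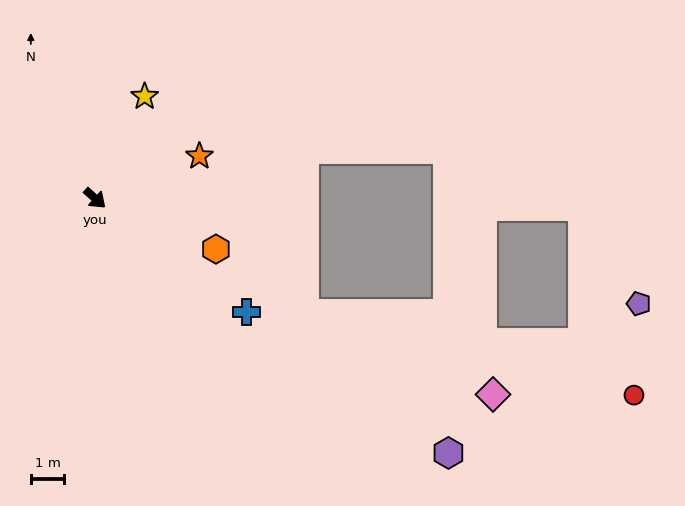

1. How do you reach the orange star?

turn left 64°, forward 3.4 m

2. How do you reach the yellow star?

turn left 106°, forward 3.4 m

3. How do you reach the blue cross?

turn left 5°, forward 5.7 m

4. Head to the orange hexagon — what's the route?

turn left 19°, forward 3.9 m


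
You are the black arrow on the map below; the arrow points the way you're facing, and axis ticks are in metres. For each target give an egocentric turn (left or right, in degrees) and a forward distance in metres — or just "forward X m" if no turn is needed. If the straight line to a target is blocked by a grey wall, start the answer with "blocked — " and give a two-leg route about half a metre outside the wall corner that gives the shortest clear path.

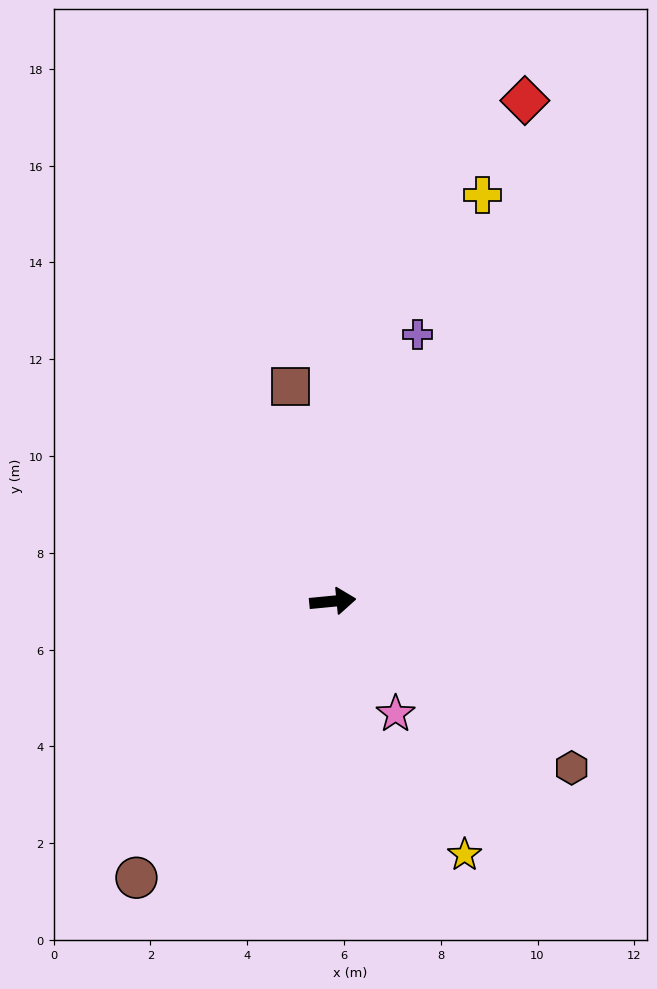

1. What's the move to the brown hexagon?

turn right 40°, forward 6.0 m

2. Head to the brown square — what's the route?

turn left 96°, forward 4.5 m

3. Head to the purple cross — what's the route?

turn left 67°, forward 5.8 m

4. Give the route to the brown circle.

turn right 131°, forward 7.0 m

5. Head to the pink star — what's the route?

turn right 66°, forward 2.7 m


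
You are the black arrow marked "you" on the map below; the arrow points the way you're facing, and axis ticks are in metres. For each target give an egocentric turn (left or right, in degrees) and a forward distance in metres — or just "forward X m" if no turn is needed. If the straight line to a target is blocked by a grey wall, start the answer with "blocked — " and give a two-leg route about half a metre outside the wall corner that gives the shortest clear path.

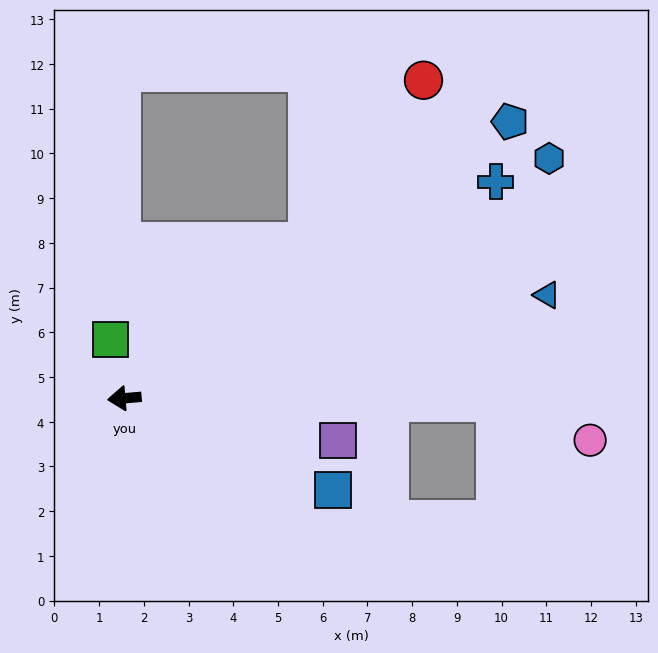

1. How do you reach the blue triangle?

turn right 171°, forward 9.7 m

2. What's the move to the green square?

turn right 81°, forward 1.3 m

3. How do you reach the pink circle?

blocked — turn left 174°, forward 8.3 m, then turn right 20°, forward 2.3 m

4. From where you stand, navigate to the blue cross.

turn right 155°, forward 9.6 m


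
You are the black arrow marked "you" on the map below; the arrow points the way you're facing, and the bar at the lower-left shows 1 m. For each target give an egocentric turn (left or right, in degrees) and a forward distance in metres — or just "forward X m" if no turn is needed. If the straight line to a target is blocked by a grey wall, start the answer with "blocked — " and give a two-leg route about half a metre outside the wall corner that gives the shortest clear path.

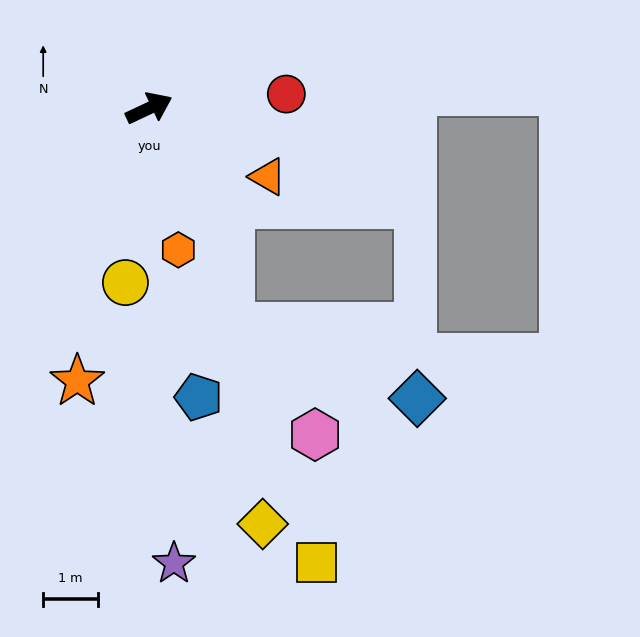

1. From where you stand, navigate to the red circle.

turn right 19°, forward 2.5 m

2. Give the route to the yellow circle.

turn right 123°, forward 3.2 m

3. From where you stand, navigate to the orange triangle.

turn right 55°, forward 2.5 m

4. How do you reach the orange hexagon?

turn right 104°, forward 2.6 m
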